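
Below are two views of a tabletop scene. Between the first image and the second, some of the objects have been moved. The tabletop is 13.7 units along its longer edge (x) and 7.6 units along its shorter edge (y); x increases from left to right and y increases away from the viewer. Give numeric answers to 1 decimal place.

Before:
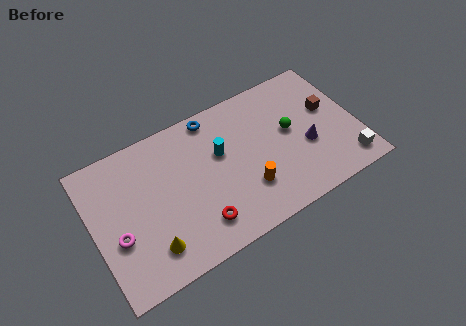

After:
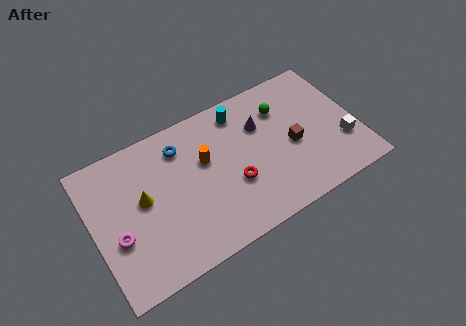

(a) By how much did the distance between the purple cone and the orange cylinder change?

-0.4

The distance was about 3.4 in the first image and 3.0 in the second, so they moved 0.4 units closer together.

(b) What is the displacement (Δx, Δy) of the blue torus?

(-1.8, -0.8)

From the two frames, the blue torus sits at roughly (6.6, 6.8) before and (4.8, 6.0) after.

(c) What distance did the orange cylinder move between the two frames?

3.1

From (7.7, 2.2) to (5.9, 4.7), the orange cylinder covered √(1.8² + 2.5²) ≈ 3.1 units.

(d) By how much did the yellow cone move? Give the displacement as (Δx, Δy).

(0.0, 2.6)

From the two frames, the yellow cone sits at roughly (2.6, 1.6) before and (2.6, 4.2) after.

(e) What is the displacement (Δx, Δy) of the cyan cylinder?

(1.3, 1.7)

The cyan cylinder started near (6.7, 4.7) and ended near (8.0, 6.4).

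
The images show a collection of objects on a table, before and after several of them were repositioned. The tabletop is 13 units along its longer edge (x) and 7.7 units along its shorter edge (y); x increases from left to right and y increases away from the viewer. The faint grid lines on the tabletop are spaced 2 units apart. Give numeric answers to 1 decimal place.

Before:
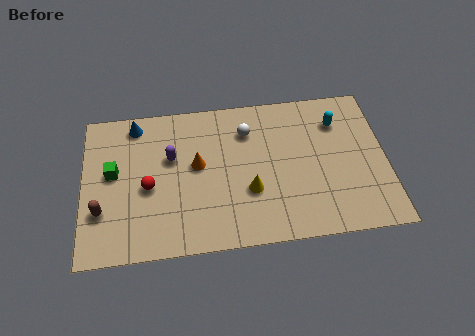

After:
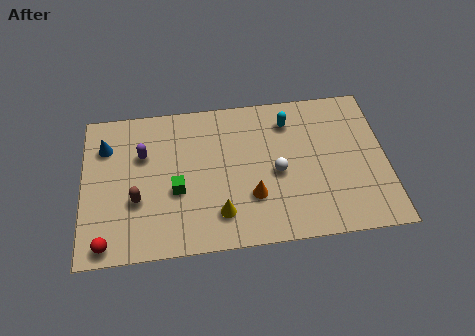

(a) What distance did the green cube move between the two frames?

3.0

The green cube moved from about (1.3, 4.3) to (4.0, 3.1), a distance of √(2.7² + 1.2²) ≈ 3.0.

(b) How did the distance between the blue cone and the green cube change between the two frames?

+1.4

The distance was about 2.6 in the first image and 4.0 in the second, so they moved 1.4 units further apart.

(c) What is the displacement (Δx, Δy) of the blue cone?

(-1.3, -1.0)

The blue cone was at about (2.3, 6.7) and moved to about (1.0, 5.7).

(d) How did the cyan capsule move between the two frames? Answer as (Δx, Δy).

(-2.1, 0.3)

The cyan capsule was at about (11.0, 5.8) and moved to about (8.9, 6.1).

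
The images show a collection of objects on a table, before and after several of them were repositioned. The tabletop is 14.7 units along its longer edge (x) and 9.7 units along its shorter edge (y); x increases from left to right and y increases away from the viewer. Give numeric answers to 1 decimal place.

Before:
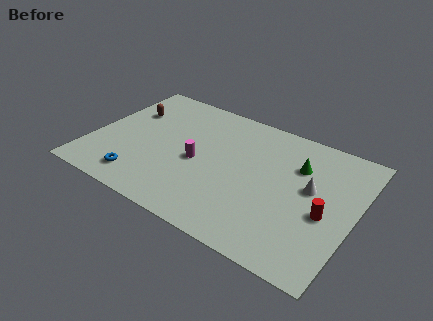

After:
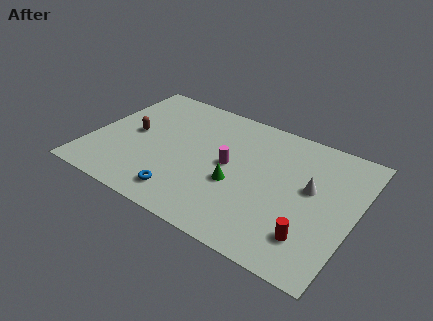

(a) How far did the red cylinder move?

2.0

The red cylinder was near (13.2, 4.1) before and (12.7, 2.2) after, so it travelled √(0.5² + 1.9²) ≈ 2.0 units.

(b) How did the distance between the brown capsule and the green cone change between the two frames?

-3.5

They were about 9.7 units apart before and 6.2 after — 3.5 units closer together.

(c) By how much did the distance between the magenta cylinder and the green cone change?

-4.5

They were about 5.8 units apart before and 1.3 after — 4.5 units closer together.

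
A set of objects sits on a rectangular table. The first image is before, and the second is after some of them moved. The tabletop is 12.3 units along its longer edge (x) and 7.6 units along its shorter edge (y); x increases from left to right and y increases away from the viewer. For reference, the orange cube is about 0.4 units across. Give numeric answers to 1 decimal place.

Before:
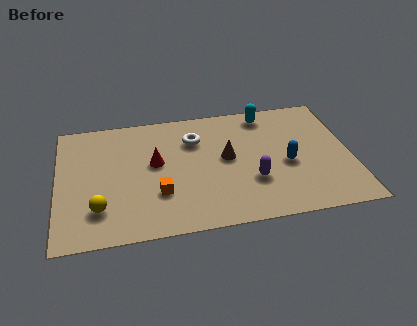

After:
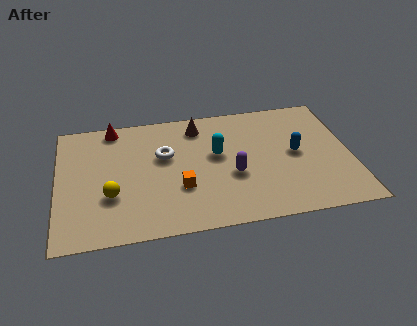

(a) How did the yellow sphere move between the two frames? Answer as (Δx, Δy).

(0.5, 0.7)

The yellow sphere started near (1.7, 1.9) and ended near (2.2, 2.6).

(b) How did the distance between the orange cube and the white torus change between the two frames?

-1.3

The distance was about 3.5 in the first image and 2.2 in the second, so they moved 1.3 units closer together.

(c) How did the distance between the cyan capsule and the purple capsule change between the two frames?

-2.7

The distance was about 4.2 in the first image and 1.5 in the second, so they moved 2.7 units closer together.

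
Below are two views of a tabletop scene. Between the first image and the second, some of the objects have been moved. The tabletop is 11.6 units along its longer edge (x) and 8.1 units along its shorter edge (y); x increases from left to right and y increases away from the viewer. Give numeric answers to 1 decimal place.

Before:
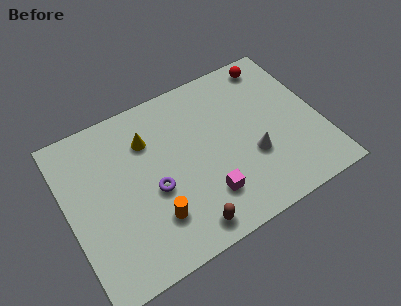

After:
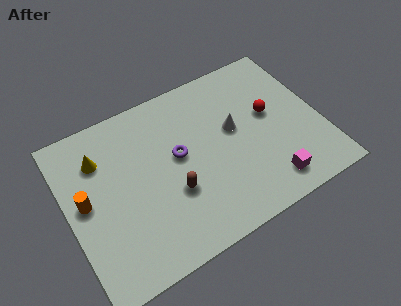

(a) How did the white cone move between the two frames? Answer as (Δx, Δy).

(-0.6, 1.7)

From the two frames, the white cone sits at roughly (8.3, 2.9) before and (7.7, 4.6) after.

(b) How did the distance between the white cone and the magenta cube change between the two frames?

+1.0

Before: roughly 2.5 units apart; after: 3.5. That's 1.0 units further apart.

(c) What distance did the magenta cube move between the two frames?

2.9

The magenta cube moved from about (6.0, 2.0) to (8.8, 1.3), a distance of √(2.8² + 0.7²) ≈ 2.9.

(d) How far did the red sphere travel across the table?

2.6

From (10.0, 7.1) to (9.4, 4.6), the red sphere covered √(0.6² + 2.5²) ≈ 2.6 units.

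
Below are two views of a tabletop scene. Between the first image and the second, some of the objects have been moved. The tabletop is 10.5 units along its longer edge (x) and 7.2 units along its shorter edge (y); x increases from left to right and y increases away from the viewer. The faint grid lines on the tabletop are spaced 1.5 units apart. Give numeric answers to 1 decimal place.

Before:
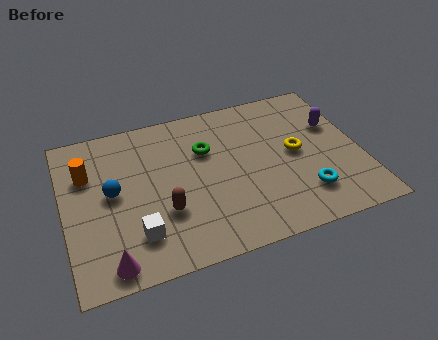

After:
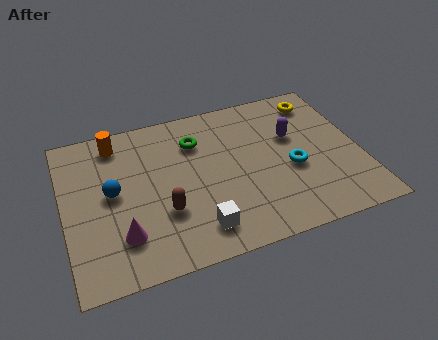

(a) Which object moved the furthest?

the yellow torus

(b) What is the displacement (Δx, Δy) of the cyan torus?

(-0.3, 1.3)

The cyan torus was at about (8.3, 1.7) and moved to about (8.0, 3.0).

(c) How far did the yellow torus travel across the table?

2.5

From (8.2, 3.7) to (9.3, 6.0), the yellow torus covered √(1.1² + 2.3²) ≈ 2.5 units.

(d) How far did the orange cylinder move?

1.6

The orange cylinder moved from about (0.9, 4.9) to (2.0, 6.1), a distance of √(1.1² + 1.2²) ≈ 1.6.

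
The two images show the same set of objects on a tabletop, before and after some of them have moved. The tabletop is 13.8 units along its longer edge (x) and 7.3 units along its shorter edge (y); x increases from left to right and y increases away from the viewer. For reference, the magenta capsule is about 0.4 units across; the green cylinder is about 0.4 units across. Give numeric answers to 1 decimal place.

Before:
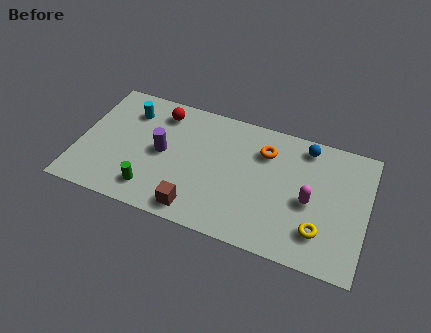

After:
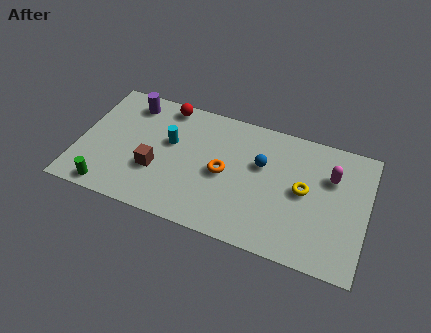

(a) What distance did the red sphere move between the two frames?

0.5

The red sphere was near (3.7, 6.0) before and (3.9, 6.5) after, so it travelled √(0.2² + 0.5²) ≈ 0.5 units.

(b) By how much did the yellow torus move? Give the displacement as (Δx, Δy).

(-0.9, 2.0)

The yellow torus started near (11.7, 1.8) and ended near (10.8, 3.8).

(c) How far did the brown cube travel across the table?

2.6

The brown cube was near (5.9, 1.0) before and (3.8, 2.6) after, so it travelled √(2.1² + 1.6²) ≈ 2.6 units.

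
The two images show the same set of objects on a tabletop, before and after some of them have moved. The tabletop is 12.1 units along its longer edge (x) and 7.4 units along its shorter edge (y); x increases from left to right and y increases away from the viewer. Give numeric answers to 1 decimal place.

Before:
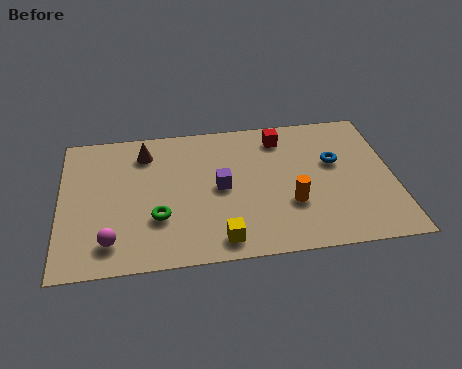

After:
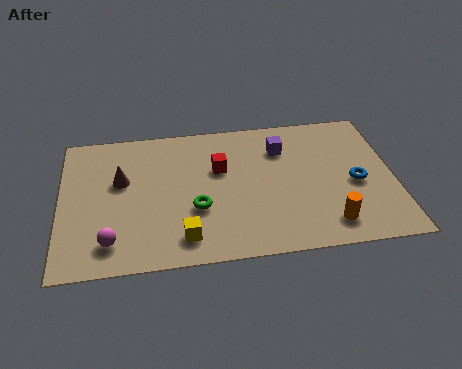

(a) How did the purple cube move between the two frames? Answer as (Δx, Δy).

(2.3, 1.8)

The purple cube started near (5.8, 3.7) and ended near (8.1, 5.5).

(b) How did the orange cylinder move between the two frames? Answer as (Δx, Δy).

(1.3, -1.2)

The orange cylinder was at about (8.3, 2.5) and moved to about (9.6, 1.3).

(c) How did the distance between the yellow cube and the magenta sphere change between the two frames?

-1.3

Before: roughly 3.9 units apart; after: 2.6. That's 1.3 units closer together.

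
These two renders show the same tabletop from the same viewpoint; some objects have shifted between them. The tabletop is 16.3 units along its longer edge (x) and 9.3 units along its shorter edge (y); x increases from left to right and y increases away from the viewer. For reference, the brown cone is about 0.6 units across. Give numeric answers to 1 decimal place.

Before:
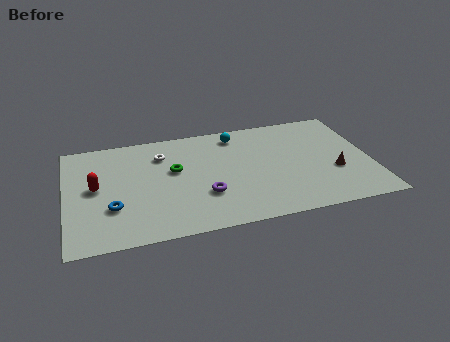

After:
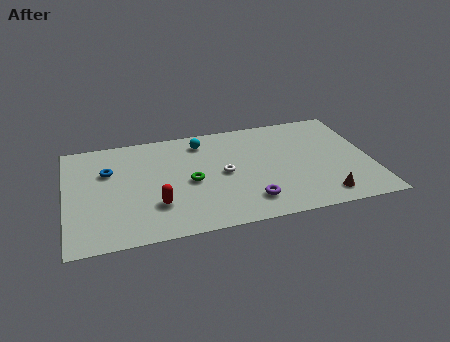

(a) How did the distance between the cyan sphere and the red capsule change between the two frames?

-2.6

They were about 8.3 units apart before and 5.7 after — 2.6 units closer together.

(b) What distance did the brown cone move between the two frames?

2.2

The brown cone moved from about (14.3, 3.4) to (13.5, 1.4), a distance of √(0.8² + 2.0²) ≈ 2.2.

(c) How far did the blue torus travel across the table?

3.2

The blue torus was near (2.4, 3.0) before and (2.3, 6.2) after, so it travelled √(0.1² + 3.2²) ≈ 3.2 units.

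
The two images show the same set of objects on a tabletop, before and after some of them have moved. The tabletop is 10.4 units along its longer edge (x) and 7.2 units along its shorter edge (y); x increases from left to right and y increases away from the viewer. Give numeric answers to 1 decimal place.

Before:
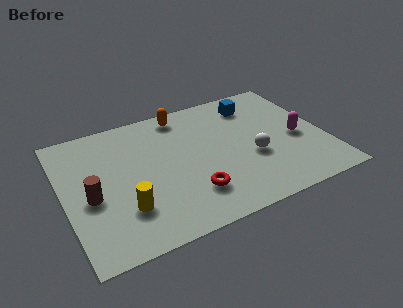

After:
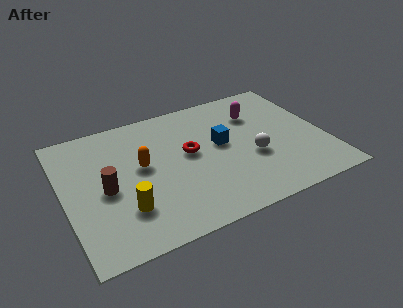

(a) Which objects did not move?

the white sphere and the yellow cylinder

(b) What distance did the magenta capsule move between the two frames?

2.4

From (9.3, 3.2) to (7.9, 5.2), the magenta capsule covered √(1.4² + 2.0²) ≈ 2.4 units.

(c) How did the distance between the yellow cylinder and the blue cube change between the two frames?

-2.3

The distance was about 6.9 in the first image and 4.6 in the second, so they moved 2.3 units closer together.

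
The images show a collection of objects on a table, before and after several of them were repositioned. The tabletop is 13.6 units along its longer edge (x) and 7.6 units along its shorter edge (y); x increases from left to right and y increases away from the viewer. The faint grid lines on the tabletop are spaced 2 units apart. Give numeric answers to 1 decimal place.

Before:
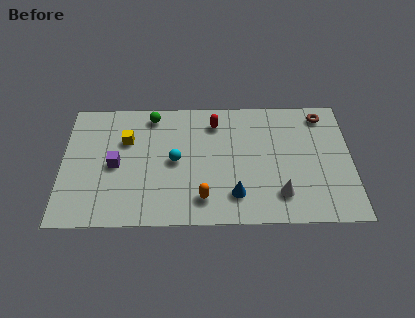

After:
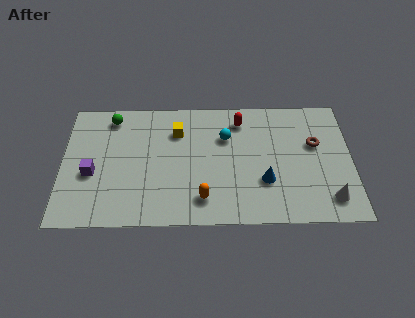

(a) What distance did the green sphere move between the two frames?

1.9

From (4.2, 6.6) to (2.3, 6.5), the green sphere covered √(1.9² + 0.1²) ≈ 1.9 units.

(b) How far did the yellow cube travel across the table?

2.5

The yellow cube was near (3.0, 5.1) before and (5.4, 5.6) after, so it travelled √(2.4² + 0.5²) ≈ 2.5 units.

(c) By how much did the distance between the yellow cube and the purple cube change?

+3.1

The distance was about 1.6 in the first image and 4.7 in the second, so they moved 3.1 units further apart.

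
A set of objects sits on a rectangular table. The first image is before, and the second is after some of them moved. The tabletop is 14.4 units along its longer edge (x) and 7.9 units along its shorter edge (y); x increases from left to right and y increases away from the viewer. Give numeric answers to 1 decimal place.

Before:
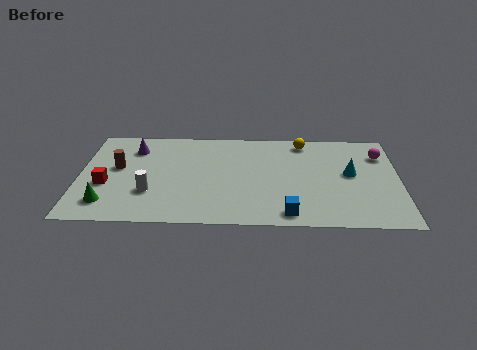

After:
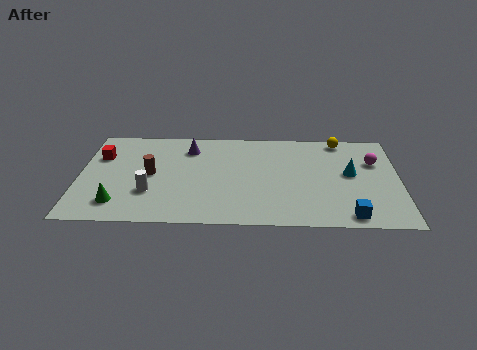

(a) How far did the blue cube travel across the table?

2.7

The blue cube moved from about (9.4, 1.0) to (12.1, 0.9), a distance of √(2.7² + 0.1²) ≈ 2.7.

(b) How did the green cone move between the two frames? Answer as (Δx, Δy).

(0.5, 0.0)

From the two frames, the green cone sits at roughly (1.3, 1.6) before and (1.8, 1.6) after.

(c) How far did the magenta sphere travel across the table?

0.7

From (13.6, 5.9) to (13.3, 5.3), the magenta sphere covered √(0.3² + 0.6²) ≈ 0.7 units.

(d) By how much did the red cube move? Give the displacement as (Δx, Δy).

(-0.3, 2.3)

From the two frames, the red cube sits at roughly (1.2, 3.1) before and (0.9, 5.4) after.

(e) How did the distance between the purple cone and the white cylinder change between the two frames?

+0.4

They were about 3.7 units apart before and 4.1 after — 0.4 units further apart.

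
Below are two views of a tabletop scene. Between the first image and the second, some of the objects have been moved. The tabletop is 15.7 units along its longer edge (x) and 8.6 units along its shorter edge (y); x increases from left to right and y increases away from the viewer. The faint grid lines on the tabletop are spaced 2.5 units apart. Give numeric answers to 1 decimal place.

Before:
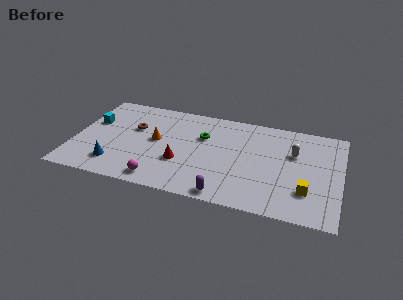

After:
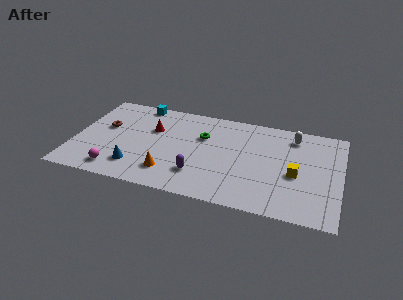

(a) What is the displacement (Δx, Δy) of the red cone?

(-1.9, 2.6)

The red cone was at about (6.4, 3.0) and moved to about (4.5, 5.6).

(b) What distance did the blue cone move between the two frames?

1.2

The blue cone moved from about (2.6, 1.8) to (3.8, 1.9), a distance of √(1.2² + 0.1²) ≈ 1.2.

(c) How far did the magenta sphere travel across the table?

2.6

From (5.3, 1.1) to (2.7, 1.3), the magenta sphere covered √(2.6² + 0.2²) ≈ 2.6 units.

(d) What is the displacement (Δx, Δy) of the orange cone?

(1.0, -2.7)

From the two frames, the orange cone sits at roughly (4.8, 4.6) before and (5.8, 1.9) after.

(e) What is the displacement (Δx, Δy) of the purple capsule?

(-1.7, 1.4)

The purple capsule was at about (9.2, 0.8) and moved to about (7.5, 2.2).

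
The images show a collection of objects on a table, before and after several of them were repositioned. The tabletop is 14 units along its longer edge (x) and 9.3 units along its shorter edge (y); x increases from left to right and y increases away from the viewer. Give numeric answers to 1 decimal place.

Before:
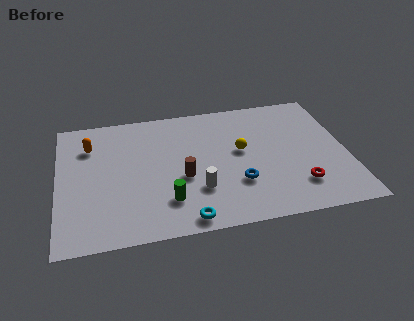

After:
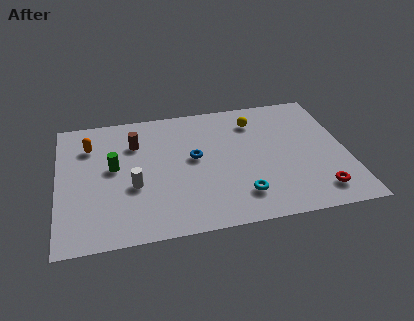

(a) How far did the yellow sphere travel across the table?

2.2

The yellow sphere moved from about (8.9, 5.2) to (9.7, 7.3), a distance of √(0.8² + 2.1²) ≈ 2.2.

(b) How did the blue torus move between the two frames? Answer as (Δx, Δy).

(-2.0, 2.2)

The blue torus was at about (8.6, 2.9) and moved to about (6.6, 5.1).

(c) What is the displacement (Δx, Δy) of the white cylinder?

(-3.1, 0.8)

The white cylinder was at about (6.7, 2.8) and moved to about (3.6, 3.6).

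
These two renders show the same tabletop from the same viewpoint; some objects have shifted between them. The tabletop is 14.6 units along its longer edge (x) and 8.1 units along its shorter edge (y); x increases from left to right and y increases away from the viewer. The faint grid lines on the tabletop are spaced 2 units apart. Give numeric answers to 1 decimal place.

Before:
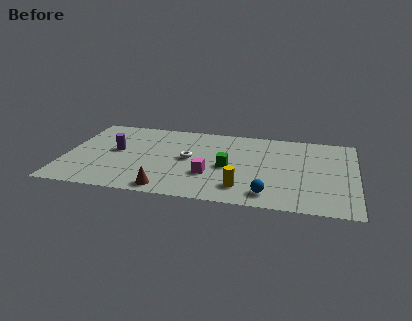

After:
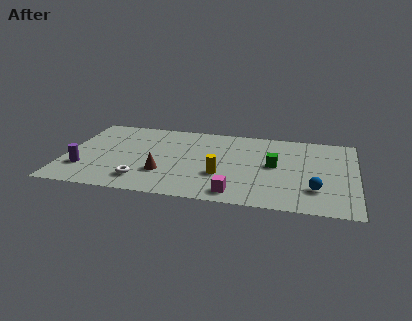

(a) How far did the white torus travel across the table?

3.4

The white torus was near (6.2, 4.2) before and (4.0, 1.6) after, so it travelled √(2.2² + 2.6²) ≈ 3.4 units.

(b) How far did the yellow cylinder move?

1.6

The yellow cylinder was near (9.0, 1.7) before and (7.9, 2.8) after, so it travelled √(1.1² + 1.1²) ≈ 1.6 units.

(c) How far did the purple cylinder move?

2.6

From (2.5, 4.4) to (1.0, 2.3), the purple cylinder covered √(1.5² + 2.1²) ≈ 2.6 units.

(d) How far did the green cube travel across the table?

2.4

The green cube moved from about (8.2, 3.7) to (10.5, 4.3), a distance of √(2.3² + 0.6²) ≈ 2.4.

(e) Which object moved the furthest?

the white torus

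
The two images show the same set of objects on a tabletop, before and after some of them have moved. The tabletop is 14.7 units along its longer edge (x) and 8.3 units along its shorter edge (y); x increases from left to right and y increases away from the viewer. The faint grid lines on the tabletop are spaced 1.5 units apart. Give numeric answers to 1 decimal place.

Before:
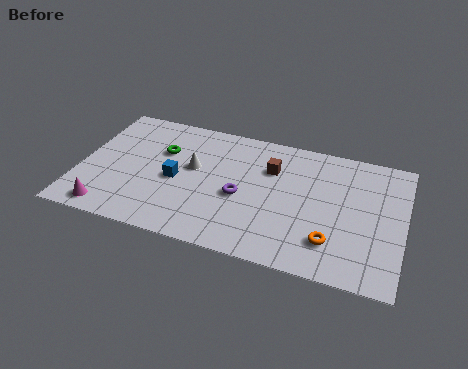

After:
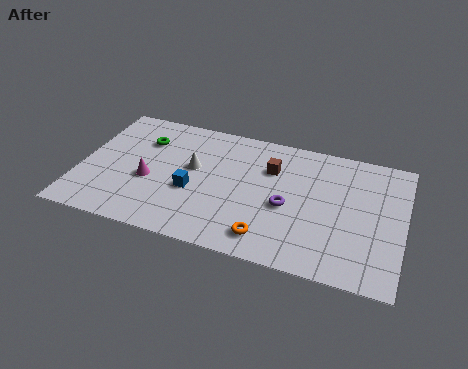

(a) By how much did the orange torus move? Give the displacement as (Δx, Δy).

(-2.8, -0.6)

The orange torus was at about (11.6, 2.0) and moved to about (8.8, 1.4).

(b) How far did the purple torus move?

2.1

The purple torus moved from about (7.4, 3.6) to (9.5, 3.6), a distance of √(2.1² + 0.0²) ≈ 2.1.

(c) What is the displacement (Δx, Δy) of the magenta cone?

(1.6, 2.4)

The magenta cone started near (1.6, 1.0) and ended near (3.2, 3.4).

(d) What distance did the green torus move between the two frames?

1.0

The green torus was near (3.6, 5.5) before and (2.7, 6.0) after, so it travelled √(0.9² + 0.5²) ≈ 1.0 units.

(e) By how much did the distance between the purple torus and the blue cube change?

+1.3

Before: roughly 3.0 units apart; after: 4.3. That's 1.3 units further apart.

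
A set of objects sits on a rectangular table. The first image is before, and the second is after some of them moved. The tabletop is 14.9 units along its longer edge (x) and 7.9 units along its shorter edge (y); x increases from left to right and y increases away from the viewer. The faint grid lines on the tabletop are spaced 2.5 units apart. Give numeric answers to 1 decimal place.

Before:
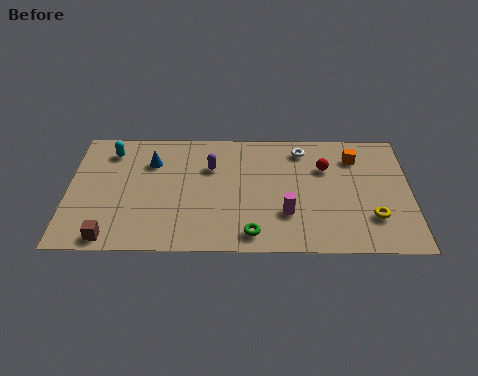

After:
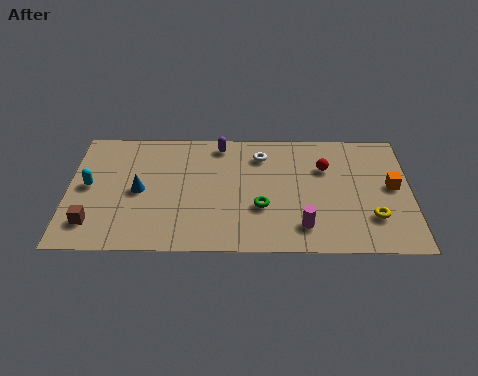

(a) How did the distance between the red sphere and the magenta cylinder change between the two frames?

+0.5

Before: roughly 3.4 units apart; after: 3.9. That's 0.5 units further apart.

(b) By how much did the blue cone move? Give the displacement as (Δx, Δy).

(-0.5, -1.9)

From the two frames, the blue cone sits at roughly (3.6, 5.7) before and (3.1, 3.8) after.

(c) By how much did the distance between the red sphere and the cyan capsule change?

+0.9

Before: roughly 9.5 units apart; after: 10.4. That's 0.9 units further apart.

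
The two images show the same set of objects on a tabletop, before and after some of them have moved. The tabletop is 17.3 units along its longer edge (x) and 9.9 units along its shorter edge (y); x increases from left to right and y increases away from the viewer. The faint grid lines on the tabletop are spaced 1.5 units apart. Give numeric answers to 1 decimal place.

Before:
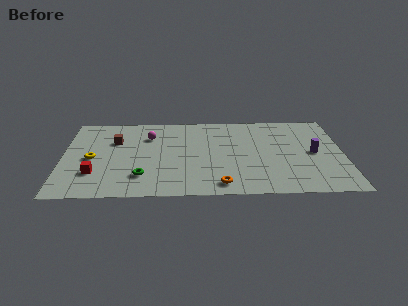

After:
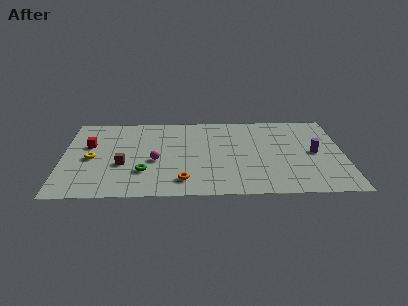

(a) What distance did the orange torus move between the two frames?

2.4

The orange torus was near (9.7, 1.3) before and (7.4, 1.8) after, so it travelled √(2.3² + 0.5²) ≈ 2.4 units.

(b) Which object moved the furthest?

the red cube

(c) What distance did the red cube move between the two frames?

3.4

The red cube was near (2.0, 2.8) before and (1.6, 6.2) after, so it travelled √(0.4² + 3.4²) ≈ 3.4 units.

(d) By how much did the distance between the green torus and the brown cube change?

-3.0

They were about 4.6 units apart before and 1.6 after — 3.0 units closer together.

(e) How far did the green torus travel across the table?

0.5

The green torus was near (4.9, 2.4) before and (5.0, 2.9) after, so it travelled √(0.1² + 0.5²) ≈ 0.5 units.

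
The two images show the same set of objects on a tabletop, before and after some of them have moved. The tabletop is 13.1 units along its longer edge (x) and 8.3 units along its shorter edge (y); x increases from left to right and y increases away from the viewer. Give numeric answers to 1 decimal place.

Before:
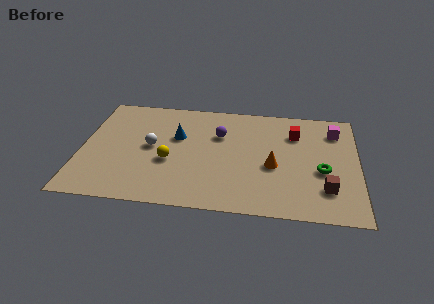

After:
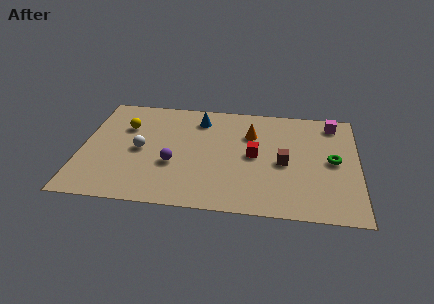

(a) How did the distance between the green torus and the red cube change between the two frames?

+0.7

They were about 3.0 units apart before and 3.7 after — 0.7 units further apart.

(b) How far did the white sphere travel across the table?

0.6

The white sphere was near (3.3, 4.3) before and (2.8, 4.0) after, so it travelled √(0.5² + 0.3²) ≈ 0.6 units.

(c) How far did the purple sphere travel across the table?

3.3

The purple sphere moved from about (6.5, 5.6) to (4.4, 3.1), a distance of √(2.1² + 2.5²) ≈ 3.3.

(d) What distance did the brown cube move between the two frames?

2.6

The brown cube was near (11.6, 2.1) before and (9.6, 3.8) after, so it travelled √(2.0² + 1.7²) ≈ 2.6 units.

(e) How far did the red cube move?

2.7

From (10.1, 6.1) to (8.2, 4.2), the red cube covered √(1.9² + 1.9²) ≈ 2.7 units.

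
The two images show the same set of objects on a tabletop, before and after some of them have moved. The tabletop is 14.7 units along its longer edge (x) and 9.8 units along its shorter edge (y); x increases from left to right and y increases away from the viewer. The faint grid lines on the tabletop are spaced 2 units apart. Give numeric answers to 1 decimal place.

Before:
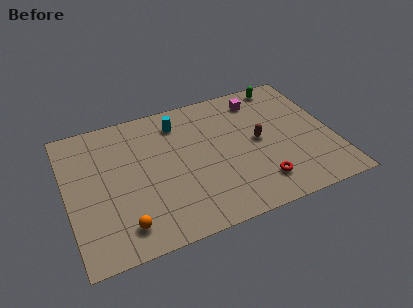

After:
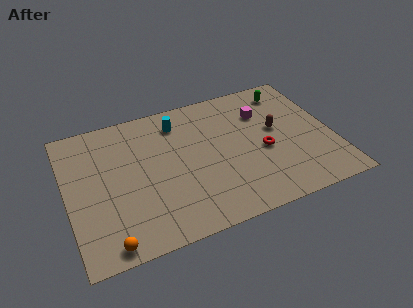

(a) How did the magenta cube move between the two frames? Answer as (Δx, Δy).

(0.1, -1.1)

The magenta cube was at about (11.0, 8.1) and moved to about (11.1, 7.0).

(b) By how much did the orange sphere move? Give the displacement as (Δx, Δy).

(-0.9, -0.8)

The orange sphere was at about (2.8, 1.7) and moved to about (1.9, 0.9).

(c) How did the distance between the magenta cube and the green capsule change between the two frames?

+0.3

Before: roughly 1.7 units apart; after: 2.0. That's 0.3 units further apart.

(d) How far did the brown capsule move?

1.2

The brown capsule moved from about (10.6, 5.0) to (11.7, 5.5), a distance of √(1.1² + 0.5²) ≈ 1.2.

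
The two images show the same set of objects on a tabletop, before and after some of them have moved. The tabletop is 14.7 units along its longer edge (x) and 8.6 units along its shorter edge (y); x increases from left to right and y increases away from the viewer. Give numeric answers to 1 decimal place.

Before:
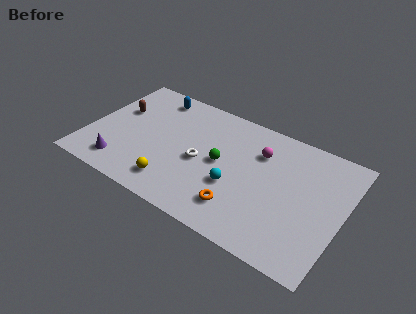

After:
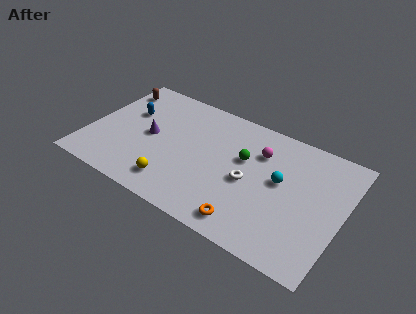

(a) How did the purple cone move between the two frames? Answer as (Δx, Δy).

(1.2, 2.8)

The purple cone started near (2.3, 1.5) and ended near (3.5, 4.3).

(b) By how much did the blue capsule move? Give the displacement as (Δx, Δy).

(-1.2, -1.9)

The blue capsule started near (3.2, 7.4) and ended near (2.0, 5.5).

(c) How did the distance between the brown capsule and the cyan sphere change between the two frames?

+2.8

The distance was about 7.6 in the first image and 10.4 in the second, so they moved 2.8 units further apart.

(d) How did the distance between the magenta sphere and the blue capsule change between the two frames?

+1.1

They were about 6.6 units apart before and 7.7 after — 1.1 units further apart.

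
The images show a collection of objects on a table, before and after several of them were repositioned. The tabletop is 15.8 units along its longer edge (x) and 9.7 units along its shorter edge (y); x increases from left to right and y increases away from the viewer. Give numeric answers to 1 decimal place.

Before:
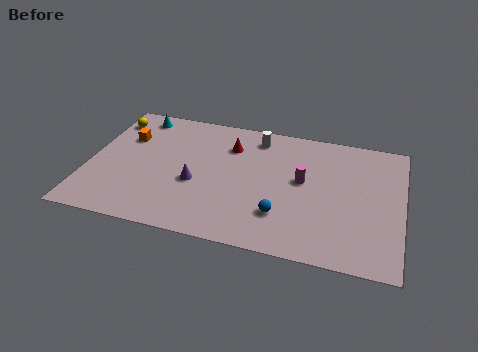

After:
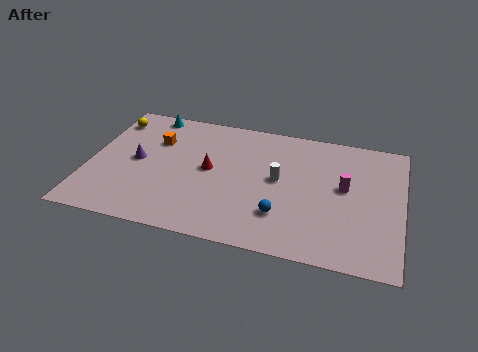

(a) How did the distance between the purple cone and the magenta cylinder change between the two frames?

+5.0

They were about 5.5 units apart before and 10.5 after — 5.0 units further apart.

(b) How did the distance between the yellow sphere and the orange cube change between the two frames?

+1.1

The distance was about 1.6 in the first image and 2.7 in the second, so they moved 1.1 units further apart.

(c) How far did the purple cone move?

3.3

The purple cone was near (5.5, 3.9) before and (2.4, 4.9) after, so it travelled √(3.1² + 1.0²) ≈ 3.3 units.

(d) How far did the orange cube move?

1.5

The orange cube was near (1.7, 6.6) before and (3.2, 6.7) after, so it travelled √(1.5² + 0.1²) ≈ 1.5 units.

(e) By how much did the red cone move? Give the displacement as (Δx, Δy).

(-0.9, -2.1)

The red cone was at about (7.0, 7.2) and moved to about (6.1, 5.1).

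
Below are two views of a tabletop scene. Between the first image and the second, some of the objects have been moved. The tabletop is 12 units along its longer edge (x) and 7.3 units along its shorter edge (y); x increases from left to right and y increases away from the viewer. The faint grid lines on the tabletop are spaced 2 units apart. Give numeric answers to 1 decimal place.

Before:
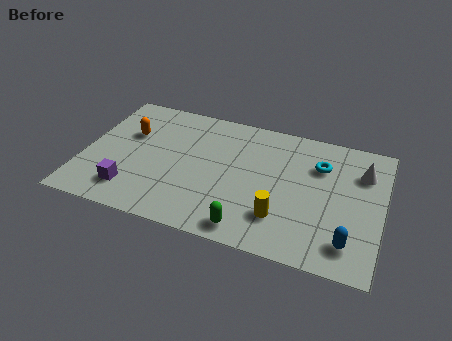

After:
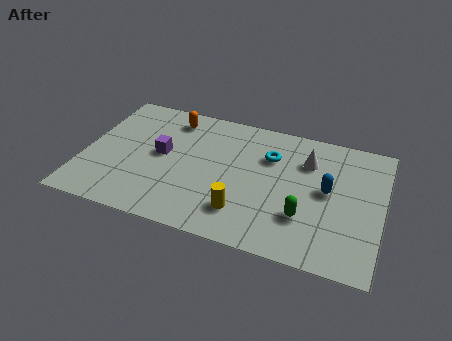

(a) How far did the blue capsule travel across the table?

2.7

The blue capsule moved from about (10.8, 1.4) to (9.8, 3.9), a distance of √(1.0² + 2.5²) ≈ 2.7.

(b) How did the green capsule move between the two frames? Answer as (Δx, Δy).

(2.1, 1.3)

The green capsule was at about (6.9, 0.9) and moved to about (9.0, 2.2).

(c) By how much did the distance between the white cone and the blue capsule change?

-2.2

Before: roughly 3.9 units apart; after: 1.7. That's 2.2 units closer together.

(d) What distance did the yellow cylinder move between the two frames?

1.5

From (8.1, 1.9) to (6.6, 1.7), the yellow cylinder covered √(1.5² + 0.2²) ≈ 1.5 units.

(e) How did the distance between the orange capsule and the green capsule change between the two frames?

+0.5

The distance was about 6.4 in the first image and 6.9 in the second, so they moved 0.5 units further apart.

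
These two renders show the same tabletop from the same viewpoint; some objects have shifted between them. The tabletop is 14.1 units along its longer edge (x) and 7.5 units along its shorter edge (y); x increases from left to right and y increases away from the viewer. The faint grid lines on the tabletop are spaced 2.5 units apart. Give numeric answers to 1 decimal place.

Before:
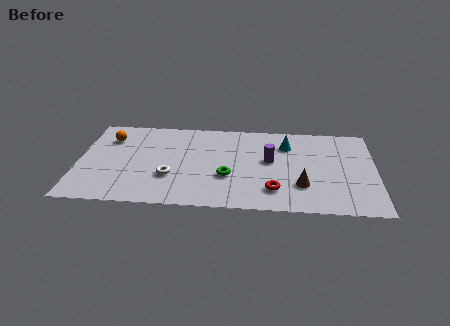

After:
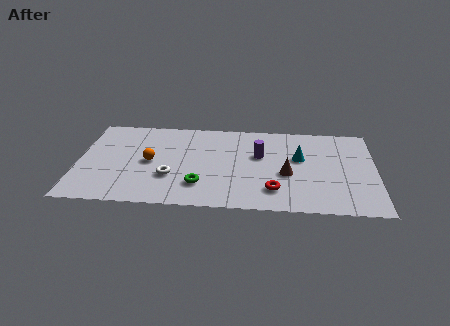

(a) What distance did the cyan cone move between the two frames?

1.3

From (9.9, 5.6) to (10.5, 4.5), the cyan cone covered √(0.6² + 1.1²) ≈ 1.3 units.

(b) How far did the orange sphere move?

2.8

From (1.4, 5.6) to (3.4, 3.7), the orange sphere covered √(2.0² + 1.9²) ≈ 2.8 units.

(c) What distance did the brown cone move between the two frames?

1.1

The brown cone was near (10.6, 2.2) before and (9.9, 3.1) after, so it travelled √(0.7² + 0.9²) ≈ 1.1 units.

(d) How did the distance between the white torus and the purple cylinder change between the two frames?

-0.3

The distance was about 5.0 in the first image and 4.7 in the second, so they moved 0.3 units closer together.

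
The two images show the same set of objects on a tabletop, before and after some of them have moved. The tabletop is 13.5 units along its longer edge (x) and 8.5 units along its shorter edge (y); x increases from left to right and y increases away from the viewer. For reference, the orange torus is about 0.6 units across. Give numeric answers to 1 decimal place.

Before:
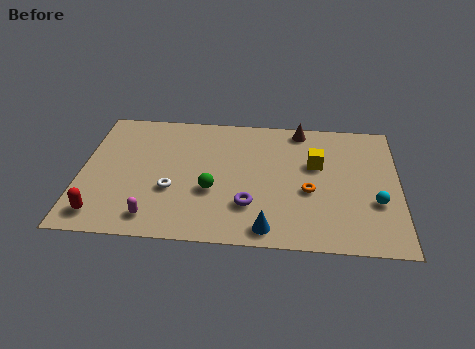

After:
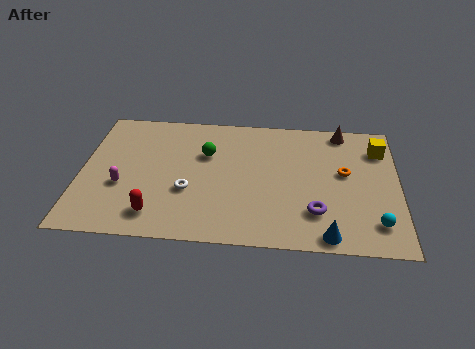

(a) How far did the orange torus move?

2.0

The orange torus was near (9.7, 3.5) before and (11.2, 4.8) after, so it travelled √(1.5² + 1.3²) ≈ 2.0 units.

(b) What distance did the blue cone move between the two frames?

2.5

The blue cone moved from about (8.0, 1.0) to (10.5, 0.8), a distance of √(2.5² + 0.2²) ≈ 2.5.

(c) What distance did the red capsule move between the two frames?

2.3

The red capsule was near (1.0, 1.3) before and (3.3, 1.5) after, so it travelled √(2.3² + 0.2²) ≈ 2.3 units.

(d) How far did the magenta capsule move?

2.4

The magenta capsule was near (3.2, 1.3) before and (1.8, 3.2) after, so it travelled √(1.4² + 1.9²) ≈ 2.4 units.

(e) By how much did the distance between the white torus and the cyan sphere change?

-0.6

The distance was about 8.6 in the first image and 8.0 in the second, so they moved 0.6 units closer together.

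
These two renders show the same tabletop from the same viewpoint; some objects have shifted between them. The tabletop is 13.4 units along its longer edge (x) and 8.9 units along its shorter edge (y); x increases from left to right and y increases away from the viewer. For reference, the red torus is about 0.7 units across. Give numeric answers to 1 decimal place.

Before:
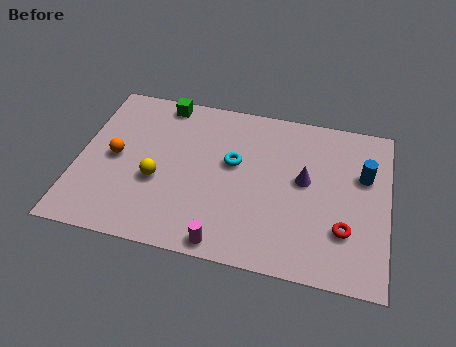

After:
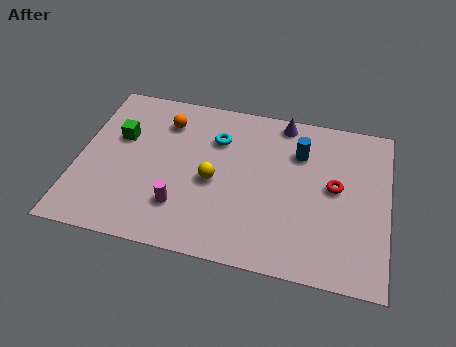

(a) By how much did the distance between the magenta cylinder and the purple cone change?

+1.8

Before: roughly 5.2 units apart; after: 7.0. That's 1.8 units further apart.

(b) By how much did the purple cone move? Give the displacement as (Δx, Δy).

(-1.1, 3.1)

The purple cone started near (9.8, 4.9) and ended near (8.7, 8.0).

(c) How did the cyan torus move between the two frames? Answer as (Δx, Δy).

(-0.8, 1.2)

From the two frames, the cyan torus sits at roughly (6.7, 5.2) before and (5.9, 6.4) after.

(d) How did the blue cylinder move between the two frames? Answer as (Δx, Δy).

(-2.8, 0.7)

From the two frames, the blue cylinder sits at roughly (12.3, 5.7) before and (9.5, 6.4) after.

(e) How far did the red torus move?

2.3

The red torus was near (11.6, 2.6) before and (11.1, 4.8) after, so it travelled √(0.5² + 2.2²) ≈ 2.3 units.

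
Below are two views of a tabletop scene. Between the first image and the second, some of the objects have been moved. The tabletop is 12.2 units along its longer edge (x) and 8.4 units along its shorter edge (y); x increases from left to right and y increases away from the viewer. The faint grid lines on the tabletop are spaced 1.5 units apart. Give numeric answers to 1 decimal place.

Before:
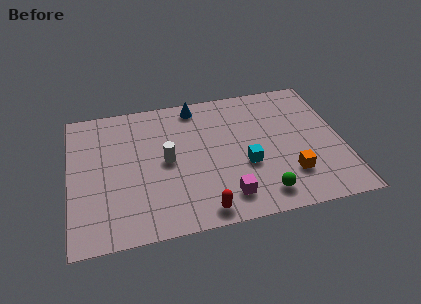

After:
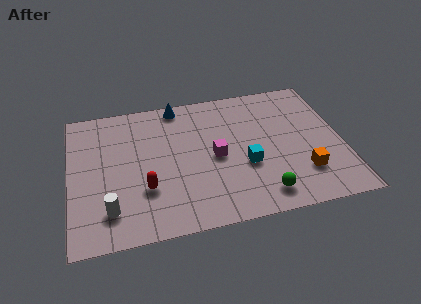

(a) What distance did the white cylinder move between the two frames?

3.5

From (4.3, 4.2) to (1.7, 1.8), the white cylinder covered √(2.6² + 2.4²) ≈ 3.5 units.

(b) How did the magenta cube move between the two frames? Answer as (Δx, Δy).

(-0.3, 2.5)

The magenta cube was at about (6.8, 1.5) and moved to about (6.5, 4.0).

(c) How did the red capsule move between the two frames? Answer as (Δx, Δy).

(-2.4, 1.8)

The red capsule was at about (5.7, 0.9) and moved to about (3.3, 2.7).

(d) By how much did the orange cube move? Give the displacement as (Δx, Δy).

(0.6, 0.0)

The orange cube started near (9.7, 2.2) and ended near (10.3, 2.2).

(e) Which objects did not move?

the green sphere and the cyan cube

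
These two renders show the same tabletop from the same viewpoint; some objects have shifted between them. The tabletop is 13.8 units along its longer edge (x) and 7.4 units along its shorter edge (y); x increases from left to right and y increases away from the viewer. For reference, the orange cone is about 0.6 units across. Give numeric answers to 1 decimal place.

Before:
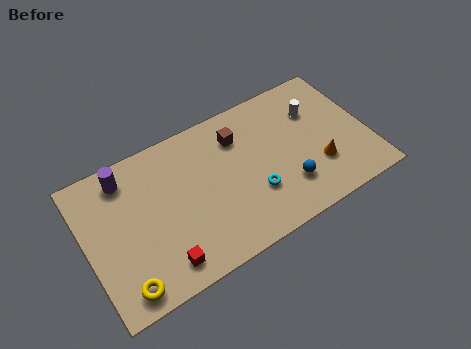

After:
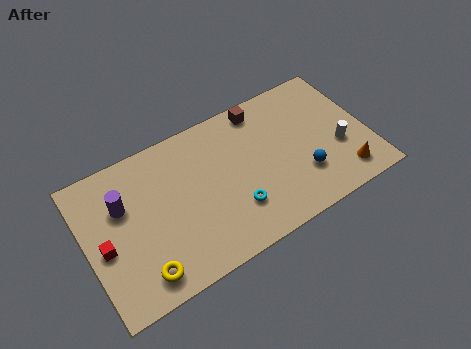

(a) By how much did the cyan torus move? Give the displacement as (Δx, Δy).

(-1.0, -0.3)

The cyan torus was at about (8.0, 2.4) and moved to about (7.0, 2.1).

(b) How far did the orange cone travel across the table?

1.5

The orange cone was near (11.2, 2.3) before and (12.3, 1.3) after, so it travelled √(1.1² + 1.0²) ≈ 1.5 units.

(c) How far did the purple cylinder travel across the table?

1.3

From (2.2, 6.2) to (1.9, 4.9), the purple cylinder covered √(0.3² + 1.3²) ≈ 1.3 units.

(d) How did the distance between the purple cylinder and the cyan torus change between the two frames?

-1.1

They were about 6.9 units apart before and 5.8 after — 1.1 units closer together.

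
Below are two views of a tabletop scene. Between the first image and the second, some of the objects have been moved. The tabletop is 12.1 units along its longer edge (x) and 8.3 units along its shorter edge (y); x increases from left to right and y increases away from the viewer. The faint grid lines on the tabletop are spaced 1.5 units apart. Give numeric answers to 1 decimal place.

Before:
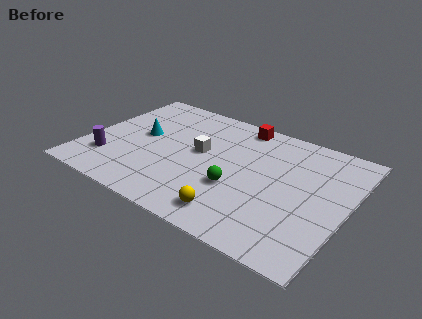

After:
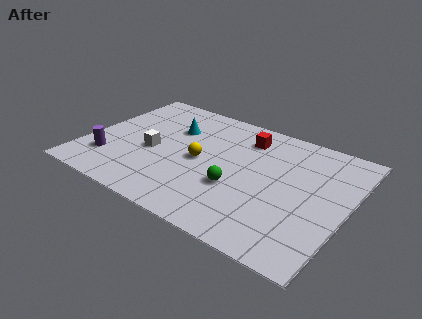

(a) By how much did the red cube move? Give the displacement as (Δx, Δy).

(0.4, -0.8)

The red cube was at about (6.6, 7.4) and moved to about (7.0, 6.6).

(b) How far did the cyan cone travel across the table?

1.8

From (2.4, 4.5) to (3.7, 5.7), the cyan cone covered √(1.3² + 1.2²) ≈ 1.8 units.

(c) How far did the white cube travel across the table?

2.3

The white cube was near (5.2, 4.6) before and (3.1, 3.6) after, so it travelled √(2.1² + 1.0²) ≈ 2.3 units.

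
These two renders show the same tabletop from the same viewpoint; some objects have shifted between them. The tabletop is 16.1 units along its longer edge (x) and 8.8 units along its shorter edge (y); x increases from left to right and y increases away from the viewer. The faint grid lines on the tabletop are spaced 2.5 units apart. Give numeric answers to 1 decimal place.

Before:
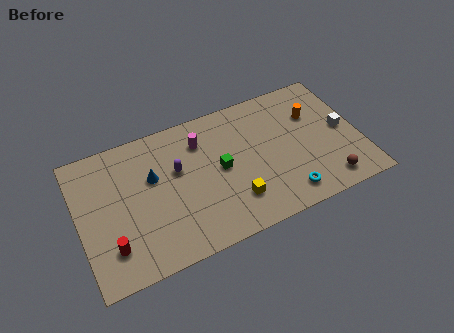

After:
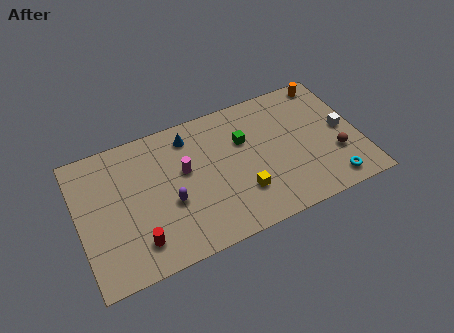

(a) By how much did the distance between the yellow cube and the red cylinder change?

-1.0

They were about 7.0 units apart before and 6.0 after — 1.0 units closer together.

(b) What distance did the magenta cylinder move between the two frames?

1.9

From (7.2, 6.7) to (6.1, 5.2), the magenta cylinder covered √(1.1² + 1.5²) ≈ 1.9 units.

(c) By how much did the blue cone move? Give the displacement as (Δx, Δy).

(2.3, 1.8)

The blue cone was at about (4.3, 5.5) and moved to about (6.6, 7.3).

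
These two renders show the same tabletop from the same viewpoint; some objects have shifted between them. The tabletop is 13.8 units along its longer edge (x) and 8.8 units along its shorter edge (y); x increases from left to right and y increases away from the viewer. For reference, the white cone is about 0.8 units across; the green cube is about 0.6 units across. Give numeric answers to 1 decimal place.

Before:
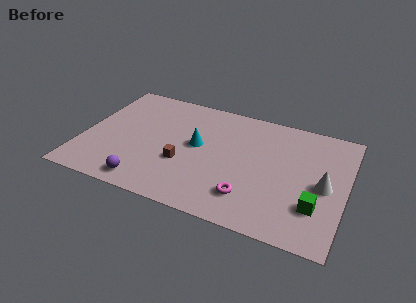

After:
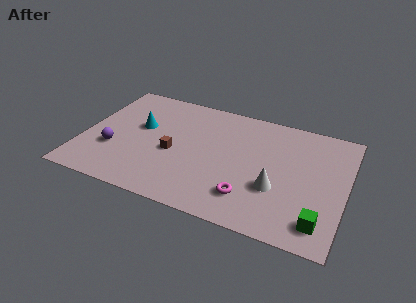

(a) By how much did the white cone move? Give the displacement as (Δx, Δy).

(-2.4, -1.0)

The white cone started near (12.7, 4.1) and ended near (10.3, 3.1).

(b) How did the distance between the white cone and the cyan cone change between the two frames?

+1.0

Before: roughly 6.7 units apart; after: 7.7. That's 1.0 units further apart.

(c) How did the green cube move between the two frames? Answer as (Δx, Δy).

(0.3, -1.0)

The green cube was at about (12.4, 2.5) and moved to about (12.7, 1.5).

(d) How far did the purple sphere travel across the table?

2.8

The purple sphere moved from about (3.7, 1.1) to (1.7, 3.0), a distance of √(2.0² + 1.9²) ≈ 2.8.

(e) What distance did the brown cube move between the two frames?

0.8

The brown cube moved from about (5.4, 3.2) to (4.8, 3.8), a distance of √(0.6² + 0.6²) ≈ 0.8.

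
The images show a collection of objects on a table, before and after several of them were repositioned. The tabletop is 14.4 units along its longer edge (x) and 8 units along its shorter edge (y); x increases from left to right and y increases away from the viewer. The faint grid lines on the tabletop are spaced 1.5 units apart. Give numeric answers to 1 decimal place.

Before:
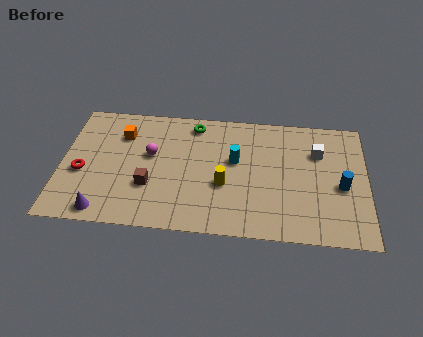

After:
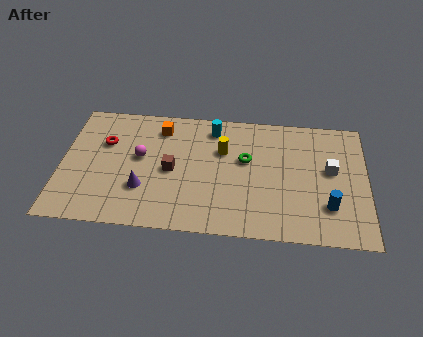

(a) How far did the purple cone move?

2.4

From (2.1, 0.9) to (3.9, 2.5), the purple cone covered √(1.8² + 1.6²) ≈ 2.4 units.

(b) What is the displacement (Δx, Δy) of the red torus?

(1.0, 2.0)

The red torus started near (1.0, 3.3) and ended near (2.0, 5.3).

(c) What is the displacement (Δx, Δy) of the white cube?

(0.6, -1.1)

From the two frames, the white cube sits at roughly (12.1, 5.6) before and (12.7, 4.5) after.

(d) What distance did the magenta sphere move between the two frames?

0.5

From (4.2, 4.7) to (3.7, 4.5), the magenta sphere covered √(0.5² + 0.2²) ≈ 0.5 units.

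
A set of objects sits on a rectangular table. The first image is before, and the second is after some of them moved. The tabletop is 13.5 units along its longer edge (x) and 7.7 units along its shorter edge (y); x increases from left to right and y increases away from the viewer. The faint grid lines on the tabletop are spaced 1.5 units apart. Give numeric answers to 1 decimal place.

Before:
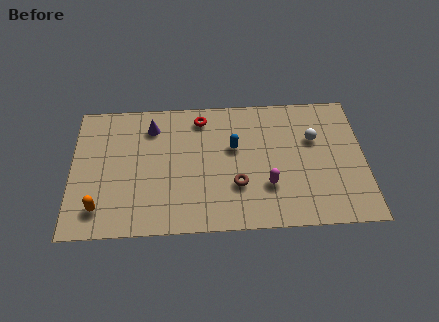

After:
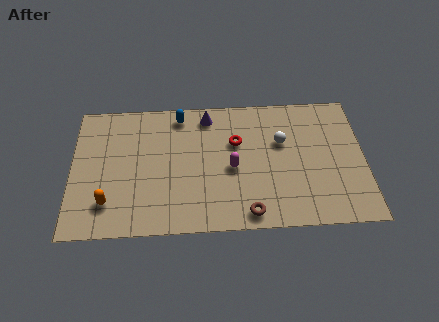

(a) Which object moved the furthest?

the blue capsule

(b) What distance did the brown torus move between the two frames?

1.7

The brown torus moved from about (7.6, 2.5) to (8.1, 0.9), a distance of √(0.5² + 1.6²) ≈ 1.7.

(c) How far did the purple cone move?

2.6

From (3.7, 6.1) to (6.3, 6.6), the purple cone covered √(2.6² + 0.5²) ≈ 2.6 units.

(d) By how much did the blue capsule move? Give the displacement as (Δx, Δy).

(-2.5, 2.0)

The blue capsule was at about (7.5, 4.7) and moved to about (5.0, 6.7).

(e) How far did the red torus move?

2.2

The red torus was near (6.0, 6.5) before and (7.6, 5.0) after, so it travelled √(1.6² + 1.5²) ≈ 2.2 units.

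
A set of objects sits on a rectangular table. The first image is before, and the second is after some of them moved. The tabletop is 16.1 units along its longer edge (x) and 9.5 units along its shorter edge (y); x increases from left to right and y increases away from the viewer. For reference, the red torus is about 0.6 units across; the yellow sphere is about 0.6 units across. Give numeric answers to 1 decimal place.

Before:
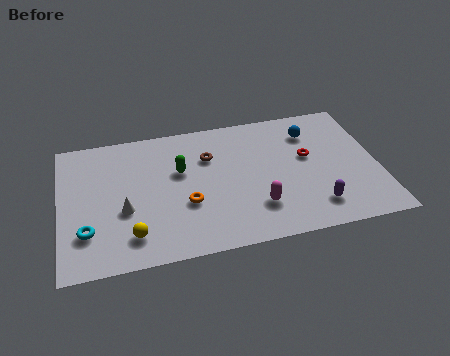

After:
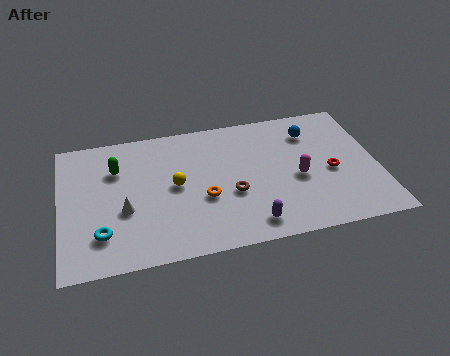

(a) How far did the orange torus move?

0.9

The orange torus moved from about (6.3, 3.5) to (7.2, 3.7), a distance of √(0.9² + 0.2²) ≈ 0.9.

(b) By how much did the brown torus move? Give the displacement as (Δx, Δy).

(1.0, -2.9)

The brown torus was at about (7.6, 6.6) and moved to about (8.6, 3.7).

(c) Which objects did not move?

the white cone and the blue sphere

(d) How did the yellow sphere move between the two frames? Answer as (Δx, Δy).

(2.3, 3.0)

From the two frames, the yellow sphere sits at roughly (3.5, 1.9) before and (5.8, 4.9) after.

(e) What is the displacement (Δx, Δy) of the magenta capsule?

(2.2, 1.6)

From the two frames, the magenta capsule sits at roughly (9.8, 2.5) before and (12.0, 4.1) after.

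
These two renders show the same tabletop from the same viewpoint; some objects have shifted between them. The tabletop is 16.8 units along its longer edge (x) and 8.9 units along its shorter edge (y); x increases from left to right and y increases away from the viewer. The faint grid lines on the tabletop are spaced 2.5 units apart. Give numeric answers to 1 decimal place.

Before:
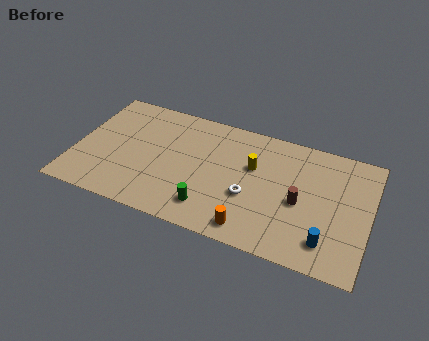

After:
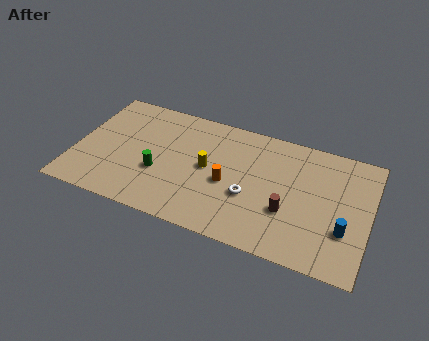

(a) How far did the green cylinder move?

3.4

The green cylinder moved from about (8.0, 1.8) to (4.9, 3.3), a distance of √(3.1² + 1.5²) ≈ 3.4.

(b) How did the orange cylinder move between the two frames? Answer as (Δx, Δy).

(-1.6, 2.7)

From the two frames, the orange cylinder sits at roughly (10.4, 1.2) before and (8.8, 3.9) after.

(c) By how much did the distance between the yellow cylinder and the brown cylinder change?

+1.7

The distance was about 3.2 in the first image and 4.9 in the second, so they moved 1.7 units further apart.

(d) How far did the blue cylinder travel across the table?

1.4

The blue cylinder moved from about (14.6, 1.8) to (15.5, 2.9), a distance of √(0.9² + 1.1²) ≈ 1.4.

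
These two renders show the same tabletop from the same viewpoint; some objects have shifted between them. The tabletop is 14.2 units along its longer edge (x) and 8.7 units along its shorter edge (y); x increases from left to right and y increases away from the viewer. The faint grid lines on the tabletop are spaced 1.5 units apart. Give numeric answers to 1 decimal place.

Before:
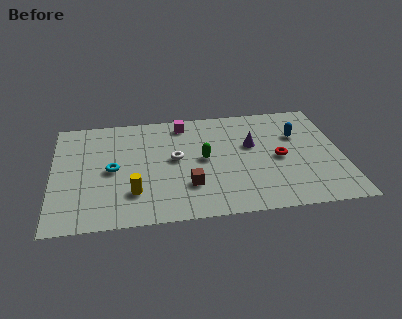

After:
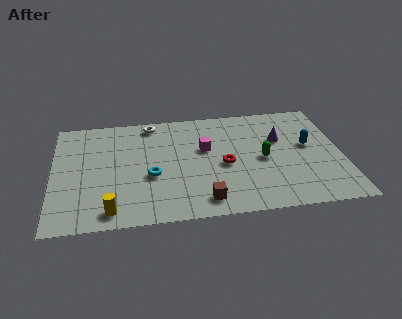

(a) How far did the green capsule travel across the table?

2.9

The green capsule was near (7.4, 4.5) before and (10.3, 4.1) after, so it travelled √(2.9² + 0.4²) ≈ 2.9 units.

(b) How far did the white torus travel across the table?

3.2

The white torus moved from about (6.0, 4.7) to (4.9, 7.7), a distance of √(1.1² + 3.0²) ≈ 3.2.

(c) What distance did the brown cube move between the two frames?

1.4

The brown cube moved from about (6.6, 2.5) to (7.3, 1.3), a distance of √(0.7² + 1.2²) ≈ 1.4.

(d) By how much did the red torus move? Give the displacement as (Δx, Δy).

(-2.7, -0.2)

The red torus was at about (11.1, 4.1) and moved to about (8.4, 3.9).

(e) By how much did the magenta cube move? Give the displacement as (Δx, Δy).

(1.0, -2.2)

The magenta cube started near (6.5, 7.5) and ended near (7.5, 5.3).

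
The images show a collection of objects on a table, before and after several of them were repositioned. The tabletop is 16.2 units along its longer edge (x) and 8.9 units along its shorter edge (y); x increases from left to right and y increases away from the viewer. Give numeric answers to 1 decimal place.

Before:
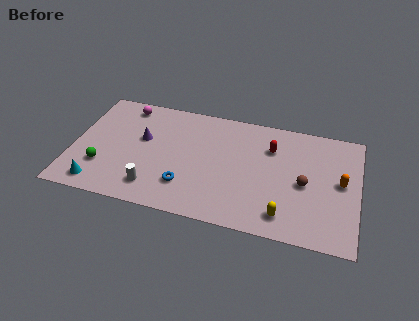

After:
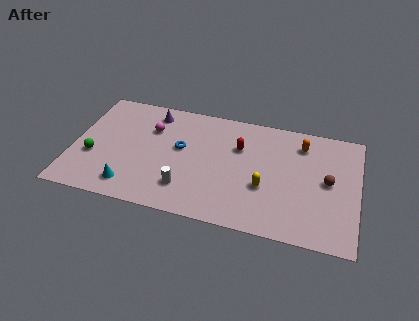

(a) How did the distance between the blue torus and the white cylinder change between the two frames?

+1.1

The distance was about 1.9 in the first image and 3.0 in the second, so they moved 1.1 units further apart.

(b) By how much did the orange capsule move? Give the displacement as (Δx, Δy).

(-2.3, 2.4)

From the two frames, the orange capsule sits at roughly (15.2, 4.7) before and (12.9, 7.1) after.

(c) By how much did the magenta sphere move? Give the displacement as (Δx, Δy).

(1.6, -1.5)

The magenta sphere was at about (2.7, 7.7) and moved to about (4.3, 6.2).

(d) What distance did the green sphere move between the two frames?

0.9

The green sphere moved from about (1.8, 2.6) to (1.2, 3.3), a distance of √(0.6² + 0.7²) ≈ 0.9.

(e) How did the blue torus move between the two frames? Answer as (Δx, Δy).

(-0.5, 2.8)

The blue torus started near (6.6, 2.3) and ended near (6.1, 5.1).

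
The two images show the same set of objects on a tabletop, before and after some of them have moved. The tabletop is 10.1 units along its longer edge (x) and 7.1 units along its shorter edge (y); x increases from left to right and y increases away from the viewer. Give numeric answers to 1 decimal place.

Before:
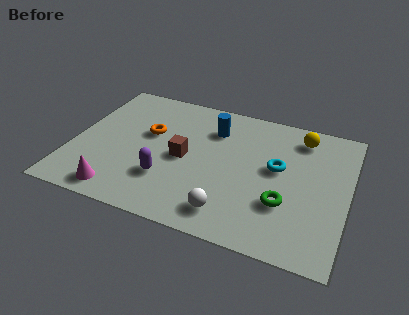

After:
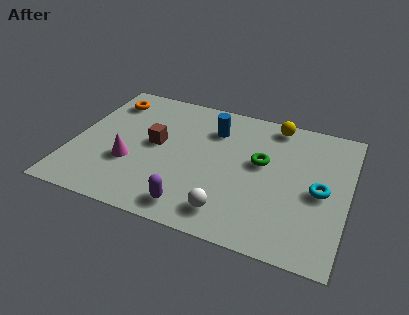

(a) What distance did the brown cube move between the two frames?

1.2

The brown cube moved from about (4.1, 3.4) to (3.0, 3.8), a distance of √(1.1² + 0.4²) ≈ 1.2.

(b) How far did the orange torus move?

2.2

The orange torus was near (2.7, 4.3) before and (1.0, 5.7) after, so it travelled √(1.7² + 1.4²) ≈ 2.2 units.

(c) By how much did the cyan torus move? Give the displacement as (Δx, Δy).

(1.6, -0.7)

The cyan torus was at about (7.5, 4.0) and moved to about (9.1, 3.3).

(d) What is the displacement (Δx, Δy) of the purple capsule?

(1.1, -1.1)

The purple capsule started near (3.6, 2.1) and ended near (4.7, 1.0).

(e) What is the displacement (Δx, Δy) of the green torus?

(-1.0, 1.8)

From the two frames, the green torus sits at roughly (7.9, 2.3) before and (6.9, 4.1) after.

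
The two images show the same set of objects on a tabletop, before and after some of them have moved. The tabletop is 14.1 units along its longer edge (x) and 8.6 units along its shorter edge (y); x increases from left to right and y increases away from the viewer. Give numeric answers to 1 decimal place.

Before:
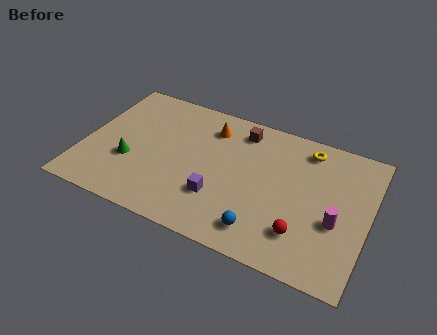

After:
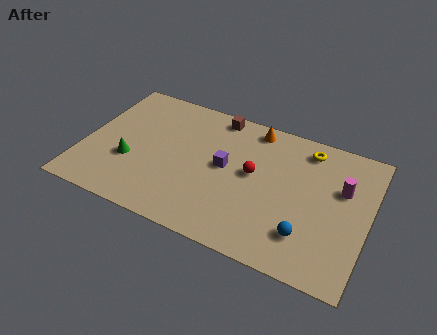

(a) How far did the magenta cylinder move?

2.1

The magenta cylinder was near (12.6, 3.4) before and (12.7, 5.5) after, so it travelled √(0.1² + 2.1²) ≈ 2.1 units.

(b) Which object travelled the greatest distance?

the red sphere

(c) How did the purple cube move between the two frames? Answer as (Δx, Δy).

(0.1, 2.0)

The purple cube started near (6.9, 2.6) and ended near (7.0, 4.6).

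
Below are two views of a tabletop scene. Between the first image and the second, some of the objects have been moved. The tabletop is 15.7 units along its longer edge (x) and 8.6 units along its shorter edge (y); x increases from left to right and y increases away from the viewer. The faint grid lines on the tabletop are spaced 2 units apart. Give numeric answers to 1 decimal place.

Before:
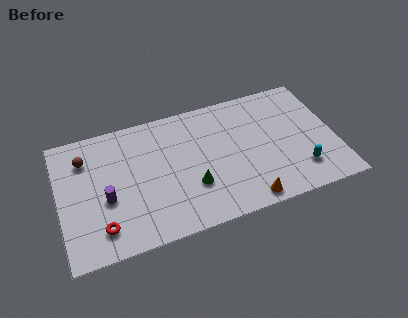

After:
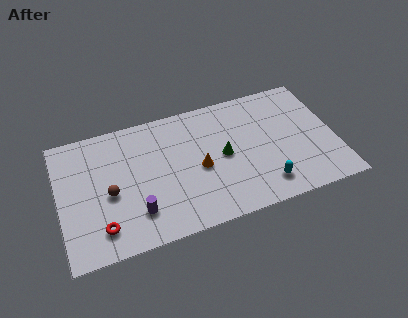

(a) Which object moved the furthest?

the orange cone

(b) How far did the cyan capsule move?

2.1

The cyan capsule was near (13.5, 2.0) before and (11.4, 1.6) after, so it travelled √(2.1² + 0.4²) ≈ 2.1 units.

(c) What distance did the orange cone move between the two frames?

3.8

The orange cone moved from about (10.3, 0.9) to (7.9, 3.9), a distance of √(2.4² + 3.0²) ≈ 3.8.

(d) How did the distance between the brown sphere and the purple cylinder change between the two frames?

-1.0

Before: roughly 3.2 units apart; after: 2.2. That's 1.0 units closer together.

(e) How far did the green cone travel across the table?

2.4

The green cone was near (7.4, 2.8) before and (9.3, 4.3) after, so it travelled √(1.9² + 1.5²) ≈ 2.4 units.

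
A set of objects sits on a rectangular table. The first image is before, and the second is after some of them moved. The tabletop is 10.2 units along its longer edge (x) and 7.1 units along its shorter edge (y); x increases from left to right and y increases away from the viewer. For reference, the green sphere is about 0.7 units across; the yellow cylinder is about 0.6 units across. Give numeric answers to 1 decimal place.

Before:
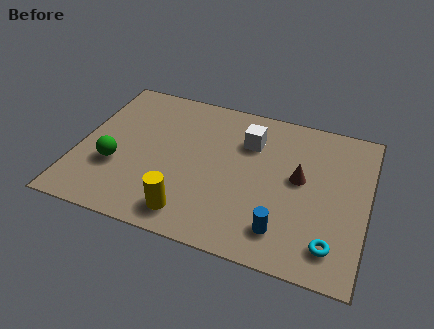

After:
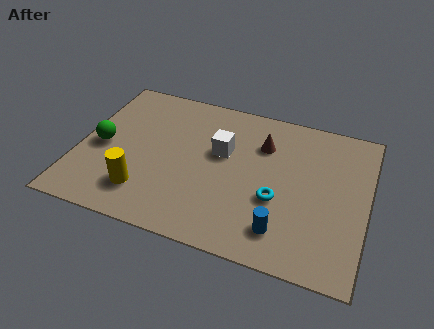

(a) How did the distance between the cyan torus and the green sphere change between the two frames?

-1.5

They were about 7.8 units apart before and 6.3 after — 1.5 units closer together.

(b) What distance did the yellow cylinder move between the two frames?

1.8

From (4.2, 1.1) to (2.5, 1.6), the yellow cylinder covered √(1.7² + 0.5²) ≈ 1.8 units.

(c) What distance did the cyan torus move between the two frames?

2.4

From (9.1, 1.3) to (7.1, 2.7), the cyan torus covered √(2.0² + 1.4²) ≈ 2.4 units.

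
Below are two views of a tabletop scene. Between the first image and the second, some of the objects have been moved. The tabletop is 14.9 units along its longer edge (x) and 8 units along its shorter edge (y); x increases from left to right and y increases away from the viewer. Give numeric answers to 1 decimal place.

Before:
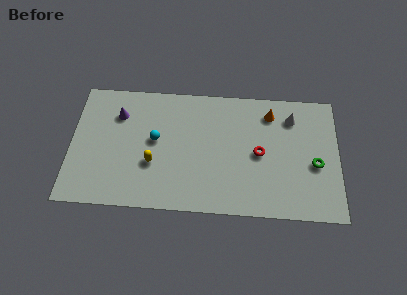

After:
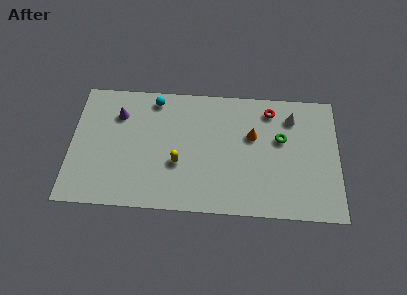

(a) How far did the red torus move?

2.9

The red torus moved from about (10.5, 3.9) to (11.1, 6.7), a distance of √(0.6² + 2.8²) ≈ 2.9.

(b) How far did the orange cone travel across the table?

1.8

From (11.1, 6.5) to (10.1, 5.0), the orange cone covered √(1.0² + 1.5²) ≈ 1.8 units.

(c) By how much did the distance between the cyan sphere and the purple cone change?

-0.3

The distance was about 2.6 in the first image and 2.3 in the second, so they moved 0.3 units closer together.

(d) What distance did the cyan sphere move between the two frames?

2.6

The cyan sphere was near (4.7, 4.4) before and (4.6, 7.0) after, so it travelled √(0.1² + 2.6²) ≈ 2.6 units.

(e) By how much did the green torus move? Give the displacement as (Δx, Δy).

(-1.9, 1.5)

The green torus started near (13.6, 3.4) and ended near (11.7, 4.9).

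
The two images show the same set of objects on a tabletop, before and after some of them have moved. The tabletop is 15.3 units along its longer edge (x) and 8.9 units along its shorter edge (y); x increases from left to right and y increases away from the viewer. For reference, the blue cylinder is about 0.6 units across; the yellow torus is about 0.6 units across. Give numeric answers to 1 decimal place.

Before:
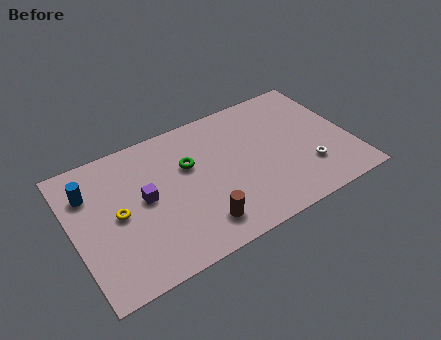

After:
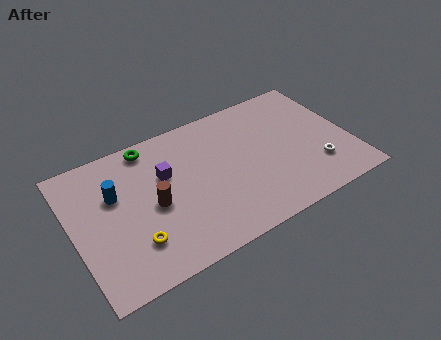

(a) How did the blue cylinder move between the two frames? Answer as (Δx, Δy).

(1.3, -0.8)

The blue cylinder started near (1.1, 6.5) and ended near (2.4, 5.7).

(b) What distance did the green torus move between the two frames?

2.9

The green torus moved from about (6.5, 5.7) to (4.6, 7.9), a distance of √(1.9² + 2.2²) ≈ 2.9.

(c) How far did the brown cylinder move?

3.3

The brown cylinder was near (6.5, 1.7) before and (4.3, 4.1) after, so it travelled √(2.2² + 2.4²) ≈ 3.3 units.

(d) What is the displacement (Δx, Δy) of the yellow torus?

(0.6, -2.1)

The yellow torus was at about (2.4, 4.4) and moved to about (3.0, 2.3).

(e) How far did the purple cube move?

1.6

From (3.9, 4.7) to (5.2, 5.7), the purple cube covered √(1.3² + 1.0²) ≈ 1.6 units.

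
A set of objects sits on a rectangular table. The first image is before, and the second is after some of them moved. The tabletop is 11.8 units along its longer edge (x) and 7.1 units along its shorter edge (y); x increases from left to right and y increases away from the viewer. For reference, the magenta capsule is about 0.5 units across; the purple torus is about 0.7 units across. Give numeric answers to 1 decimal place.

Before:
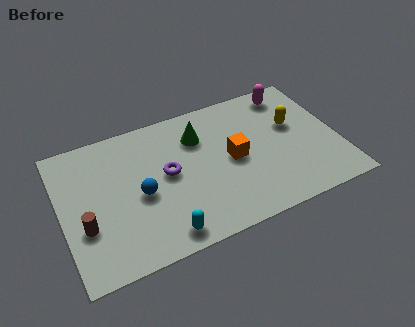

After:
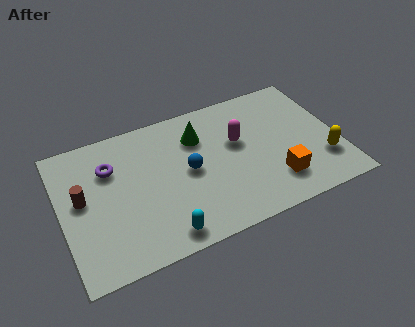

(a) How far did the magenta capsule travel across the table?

3.1

The magenta capsule was near (10.1, 6.1) before and (7.6, 4.3) after, so it travelled √(2.5² + 1.8²) ≈ 3.1 units.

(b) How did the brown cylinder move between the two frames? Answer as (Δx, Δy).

(0.0, 1.4)

From the two frames, the brown cylinder sits at roughly (0.9, 2.5) before and (0.9, 3.9) after.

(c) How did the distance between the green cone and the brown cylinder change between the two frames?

-0.5

They were about 5.8 units apart before and 5.3 after — 0.5 units closer together.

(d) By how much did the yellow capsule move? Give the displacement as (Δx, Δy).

(1.0, -2.3)

From the two frames, the yellow capsule sits at roughly (10.0, 4.3) before and (11.0, 2.0) after.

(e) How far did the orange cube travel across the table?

2.4

The orange cube was near (7.3, 3.5) before and (8.9, 1.7) after, so it travelled √(1.6² + 1.8²) ≈ 2.4 units.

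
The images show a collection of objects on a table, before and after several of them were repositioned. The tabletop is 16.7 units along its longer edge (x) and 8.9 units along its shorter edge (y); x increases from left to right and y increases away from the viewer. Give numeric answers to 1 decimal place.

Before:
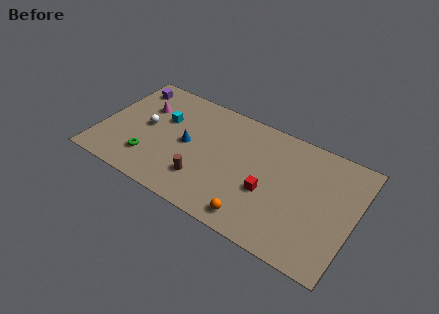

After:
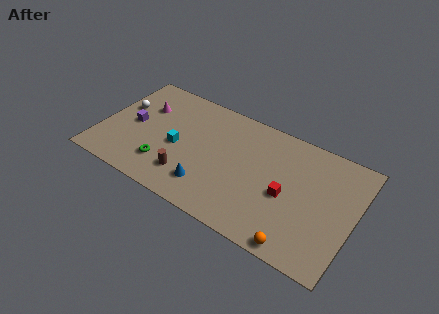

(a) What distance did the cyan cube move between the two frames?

2.1

The cyan cube was near (3.9, 5.7) before and (5.1, 4.0) after, so it travelled √(1.2² + 1.7²) ≈ 2.1 units.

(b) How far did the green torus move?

1.0

The green torus was near (3.5, 2.2) before and (4.5, 2.2) after, so it travelled √(1.0² + 0.0²) ≈ 1.0 units.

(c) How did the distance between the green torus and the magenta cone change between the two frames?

+0.4

Before: roughly 4.0 units apart; after: 4.4. That's 0.4 units further apart.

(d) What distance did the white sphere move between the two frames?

2.0

From (2.9, 4.6) to (1.1, 5.5), the white sphere covered √(1.8² + 0.9²) ≈ 2.0 units.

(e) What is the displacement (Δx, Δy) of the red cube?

(1.2, 0.4)

The red cube started near (11.2, 3.5) and ended near (12.4, 3.9).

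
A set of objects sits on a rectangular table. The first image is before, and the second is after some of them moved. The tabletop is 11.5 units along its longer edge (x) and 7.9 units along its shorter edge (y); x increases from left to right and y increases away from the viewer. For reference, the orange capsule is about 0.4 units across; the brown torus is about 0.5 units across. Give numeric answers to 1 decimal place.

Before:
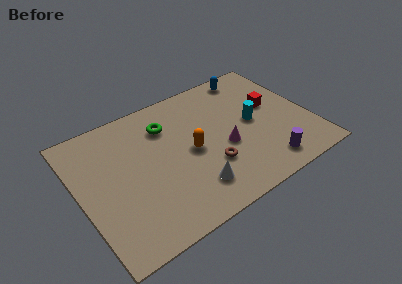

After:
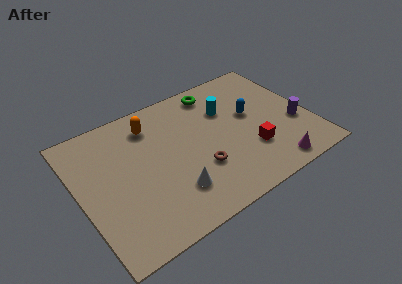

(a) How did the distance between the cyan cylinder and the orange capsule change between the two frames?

+0.6

They were about 3.2 units apart before and 3.8 after — 0.6 units further apart.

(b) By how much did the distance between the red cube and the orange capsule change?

+1.5

Before: roughly 4.4 units apart; after: 5.9. That's 1.5 units further apart.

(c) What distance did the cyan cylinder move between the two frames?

1.8

The cyan cylinder was near (8.7, 4.0) before and (7.6, 5.4) after, so it travelled √(1.1² + 1.4²) ≈ 1.8 units.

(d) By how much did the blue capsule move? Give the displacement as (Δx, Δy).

(-0.5, -2.5)

The blue capsule was at about (9.2, 7.0) and moved to about (8.7, 4.5).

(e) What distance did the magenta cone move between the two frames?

3.0

From (7.1, 3.2) to (9.1, 0.9), the magenta cone covered √(2.0² + 2.3²) ≈ 3.0 units.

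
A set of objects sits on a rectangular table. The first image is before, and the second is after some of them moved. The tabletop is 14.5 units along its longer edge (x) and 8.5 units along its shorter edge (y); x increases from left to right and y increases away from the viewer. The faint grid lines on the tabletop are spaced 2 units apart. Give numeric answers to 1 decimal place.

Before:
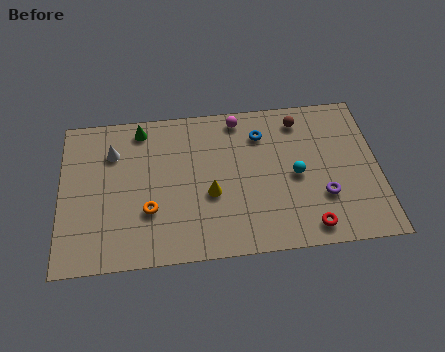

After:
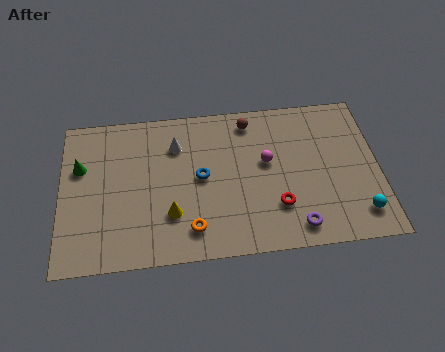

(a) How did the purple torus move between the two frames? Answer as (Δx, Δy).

(-1.3, -1.5)

The purple torus was at about (11.9, 2.7) and moved to about (10.6, 1.2).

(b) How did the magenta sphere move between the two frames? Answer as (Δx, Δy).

(1.2, -2.6)

The magenta sphere was at about (8.2, 7.5) and moved to about (9.4, 4.9).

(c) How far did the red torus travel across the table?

1.9

The red torus moved from about (11.2, 1.1) to (9.8, 2.4), a distance of √(1.4² + 1.3²) ≈ 1.9.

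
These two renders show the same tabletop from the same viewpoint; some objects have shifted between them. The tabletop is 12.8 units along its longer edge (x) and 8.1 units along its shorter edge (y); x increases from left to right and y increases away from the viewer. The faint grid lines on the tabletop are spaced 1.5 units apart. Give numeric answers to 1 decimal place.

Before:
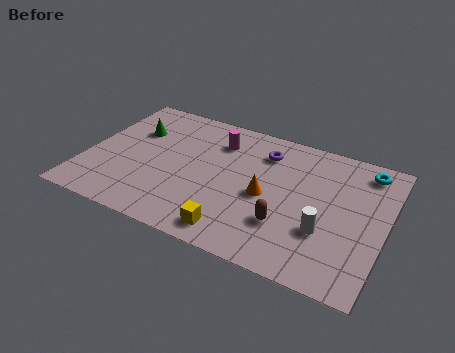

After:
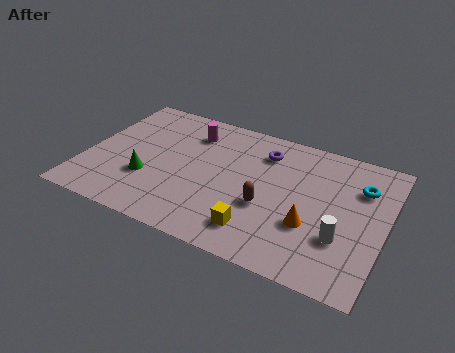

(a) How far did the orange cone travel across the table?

2.2

The orange cone was near (7.8, 3.7) before and (9.8, 2.8) after, so it travelled √(2.0² + 0.9²) ≈ 2.2 units.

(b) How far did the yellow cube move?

1.0

From (6.8, 1.1) to (7.7, 1.6), the yellow cube covered √(0.9² + 0.5²) ≈ 1.0 units.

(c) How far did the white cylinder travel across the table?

0.7

The white cylinder was near (10.4, 2.7) before and (11.1, 2.6) after, so it travelled √(0.7² + 0.1²) ≈ 0.7 units.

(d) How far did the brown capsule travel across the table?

1.1

The brown capsule moved from about (8.8, 2.4) to (7.9, 3.1), a distance of √(0.9² + 0.7²) ≈ 1.1.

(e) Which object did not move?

the purple torus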